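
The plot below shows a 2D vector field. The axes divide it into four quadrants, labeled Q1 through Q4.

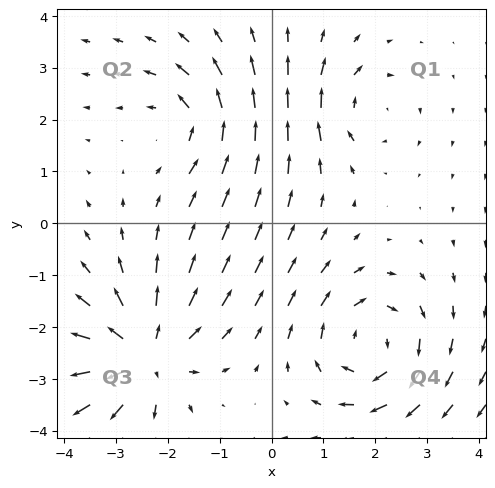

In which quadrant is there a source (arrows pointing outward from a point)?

The source sits at approximately (-2.5, -2.6), which lies in quadrant Q3. The divergence there is about +5, positive as expected for a source.

Q3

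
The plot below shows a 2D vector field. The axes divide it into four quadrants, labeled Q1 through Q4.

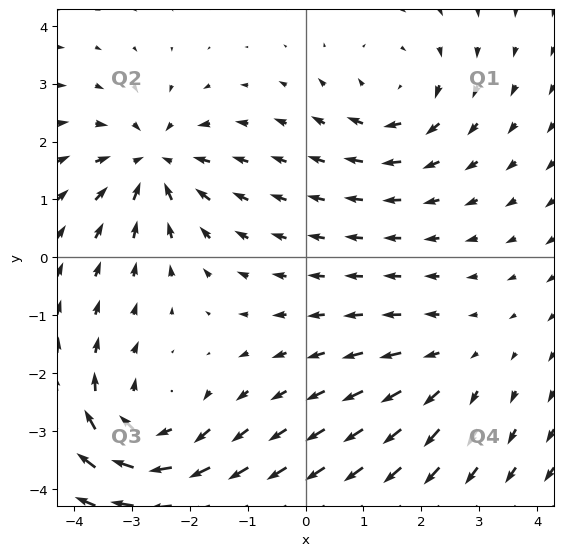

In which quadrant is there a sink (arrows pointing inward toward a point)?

Q2

The sink sits at approximately (-2.6, 1.6), which lies in quadrant Q2. The divergence there is about -5, negative as expected for a sink.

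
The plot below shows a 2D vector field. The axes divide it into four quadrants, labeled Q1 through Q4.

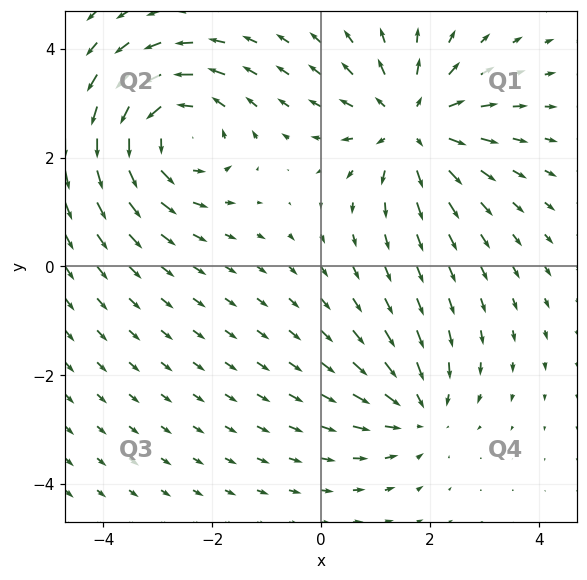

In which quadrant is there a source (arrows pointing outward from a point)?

Q1

The source sits at approximately (1.7, 2.6), which lies in quadrant Q1. The divergence there is about +4, positive as expected for a source.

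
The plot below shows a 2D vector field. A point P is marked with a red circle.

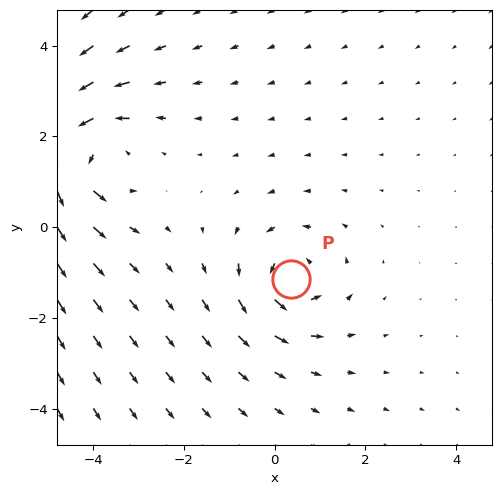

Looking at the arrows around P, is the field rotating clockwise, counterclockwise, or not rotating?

counterclockwise

Near P at (0.4, -1.2) the arrows circulate counterclockwise. The curl (z-component) there is about +4; positive curl means counterclockwise rotation.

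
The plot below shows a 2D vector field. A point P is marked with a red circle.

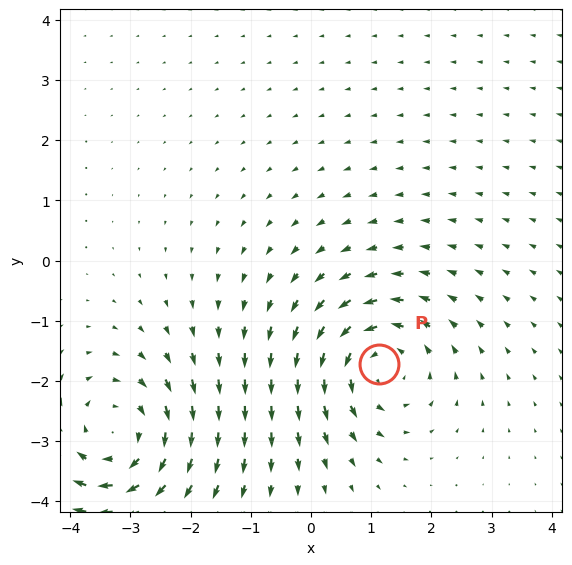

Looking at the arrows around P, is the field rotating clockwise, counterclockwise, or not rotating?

counterclockwise

Near P at (1.1, -1.7) the arrows circulate counterclockwise. The curl (z-component) there is about +4; positive curl means counterclockwise rotation.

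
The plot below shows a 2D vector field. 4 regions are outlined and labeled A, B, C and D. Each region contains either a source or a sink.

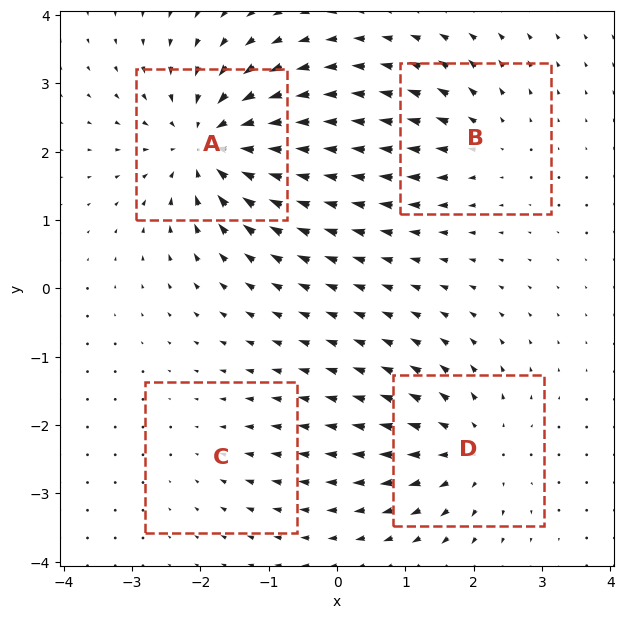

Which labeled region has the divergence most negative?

Divergence at each region's feature centre — A: about -7, B: about +4, C: about -2, D: about +5. Region A is most negative.

A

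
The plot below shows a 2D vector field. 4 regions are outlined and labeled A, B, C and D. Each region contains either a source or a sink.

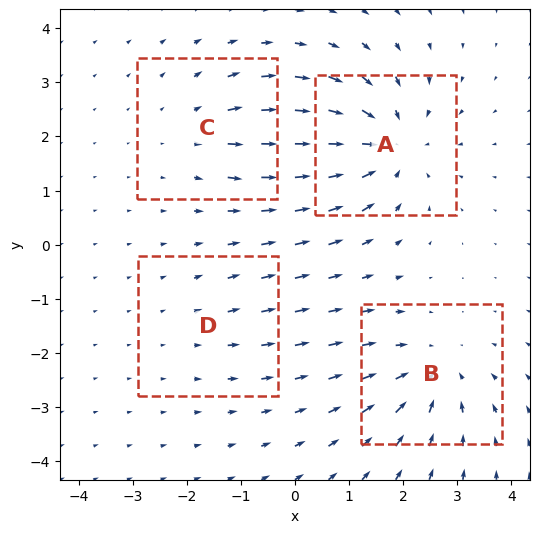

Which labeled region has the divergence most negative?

A

Divergence at each region's feature centre — A: about -6, B: about -4, C: about +3, D: about +2. Region A is most negative.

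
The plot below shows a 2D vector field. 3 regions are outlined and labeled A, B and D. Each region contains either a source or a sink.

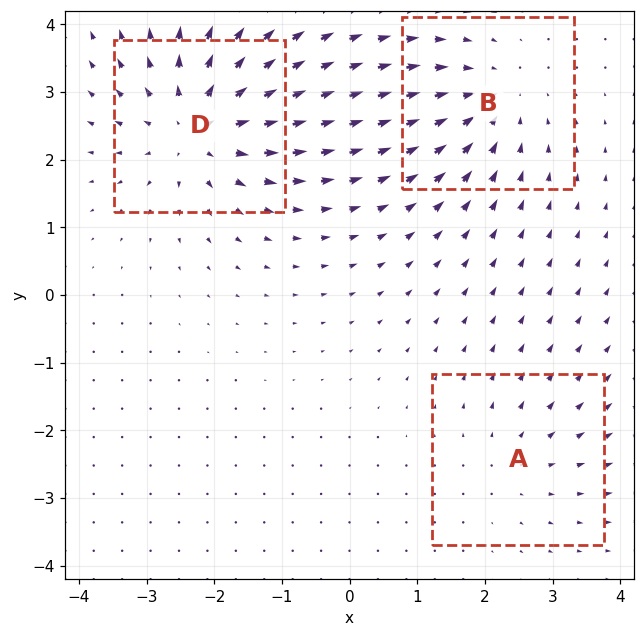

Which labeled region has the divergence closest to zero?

A

Divergence at each region's feature centre — A: about +2, B: about -3, D: about +5. Region A is closest to zero.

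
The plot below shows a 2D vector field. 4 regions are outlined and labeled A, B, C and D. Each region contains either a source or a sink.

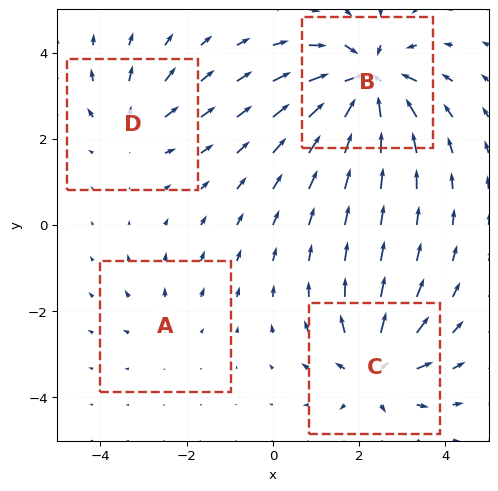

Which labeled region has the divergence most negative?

Divergence at each region's feature centre — A: about +2, B: about -8, C: about +6, D: about +4. Region B is most negative.

B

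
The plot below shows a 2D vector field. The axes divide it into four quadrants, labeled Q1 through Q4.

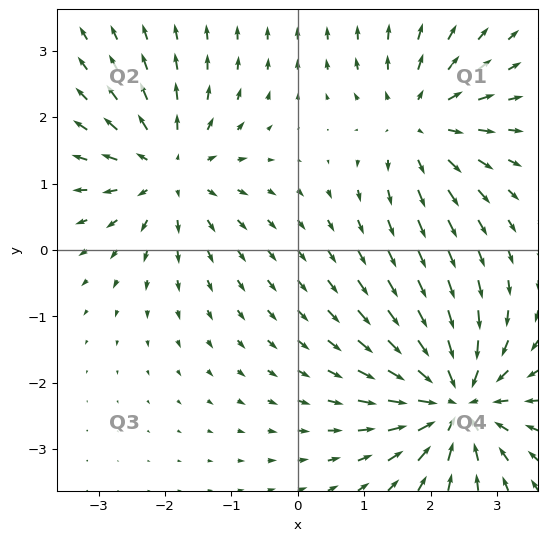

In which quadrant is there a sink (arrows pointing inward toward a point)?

The sink sits at approximately (2.4, -2.3), which lies in quadrant Q4. The divergence there is about -6, negative as expected for a sink.

Q4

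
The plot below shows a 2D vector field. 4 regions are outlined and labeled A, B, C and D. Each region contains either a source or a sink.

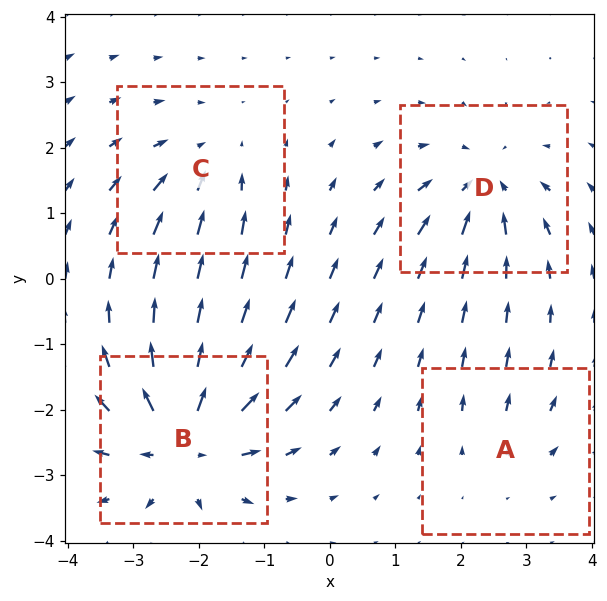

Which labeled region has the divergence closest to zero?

A

Divergence at each region's feature centre — A: about +2, B: about +8, C: about -4, D: about -5. Region A is closest to zero.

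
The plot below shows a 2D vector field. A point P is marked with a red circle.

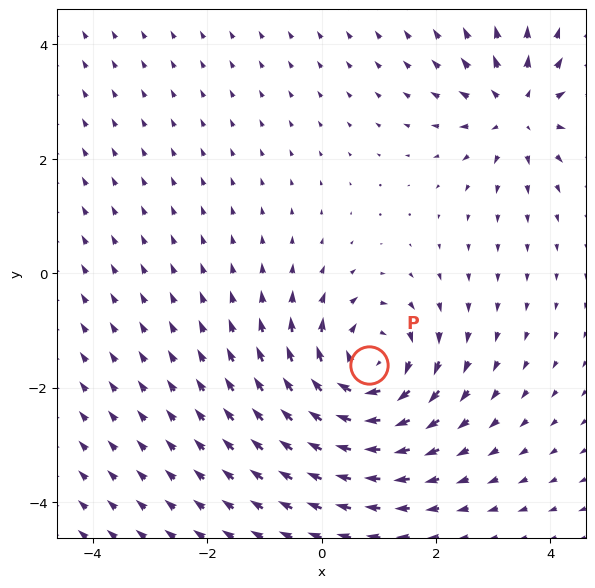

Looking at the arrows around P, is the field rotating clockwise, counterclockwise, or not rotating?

Near P at (0.8, -1.6) the arrows circulate clockwise. The curl (z-component) there is about -5; negative curl means clockwise rotation.

clockwise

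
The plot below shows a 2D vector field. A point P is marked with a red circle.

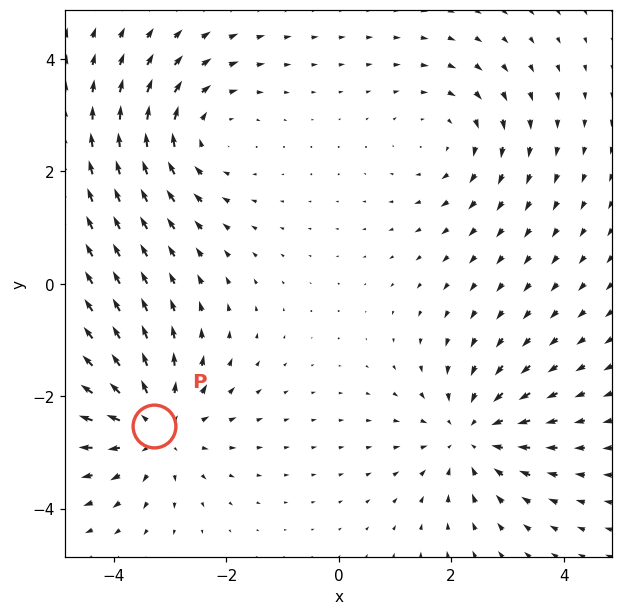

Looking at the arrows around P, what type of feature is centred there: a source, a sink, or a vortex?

At P (-3.3, -2.5) the arrows spread outward. Divergence about +4, curl ≈0 — positive divergence with near-zero curl is a source.

source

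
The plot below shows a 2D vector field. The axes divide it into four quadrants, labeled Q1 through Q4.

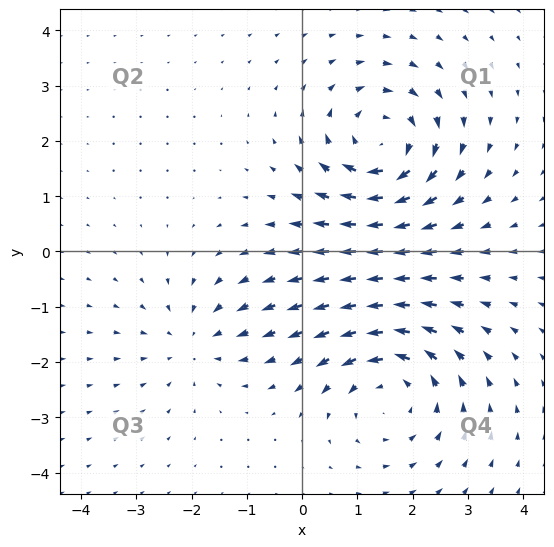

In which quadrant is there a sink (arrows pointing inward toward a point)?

Q3

The sink sits at approximately (-1.9, -1.6), which lies in quadrant Q3. The divergence there is about -2, negative as expected for a sink.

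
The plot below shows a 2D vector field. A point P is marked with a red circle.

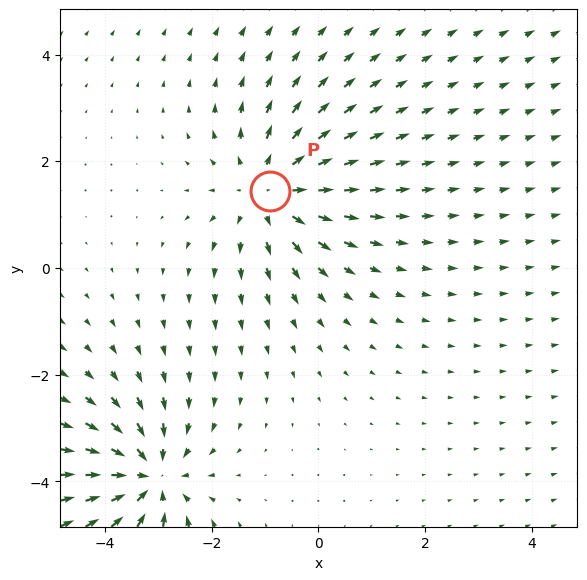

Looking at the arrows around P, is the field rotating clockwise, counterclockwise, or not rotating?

Near P at (-0.9, 1.4) the arrows show no circulation. The curl there is ≈0.

not rotating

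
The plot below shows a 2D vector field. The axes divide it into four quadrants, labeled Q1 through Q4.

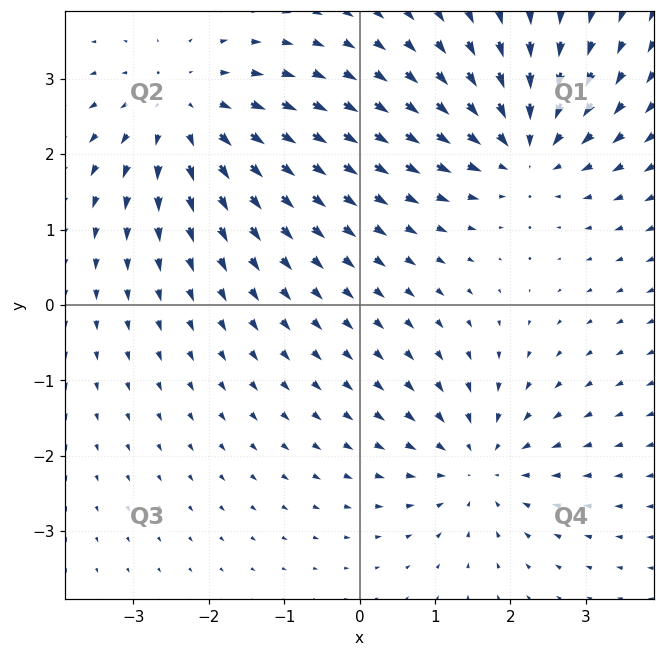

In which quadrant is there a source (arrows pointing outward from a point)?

Q2

The source sits at approximately (-2.3, 2.6), which lies in quadrant Q2. The divergence there is about +3, positive as expected for a source.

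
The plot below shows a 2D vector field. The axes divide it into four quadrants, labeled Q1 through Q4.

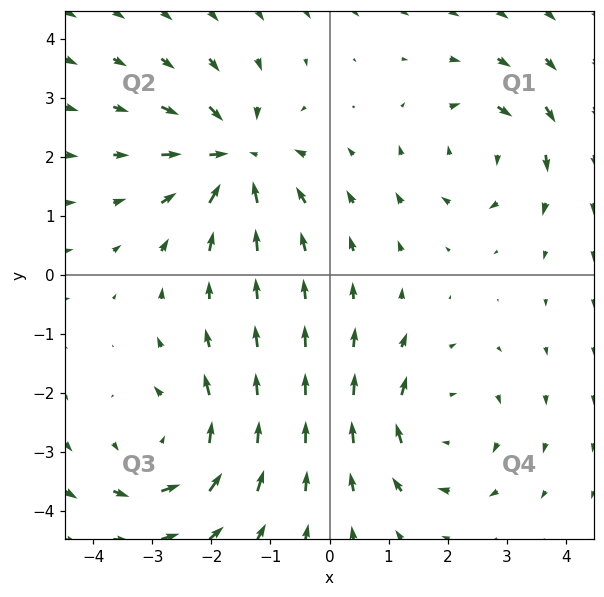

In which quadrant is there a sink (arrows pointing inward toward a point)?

Q2

The sink sits at approximately (-1.6, 2.0), which lies in quadrant Q2. The divergence there is about -5, negative as expected for a sink.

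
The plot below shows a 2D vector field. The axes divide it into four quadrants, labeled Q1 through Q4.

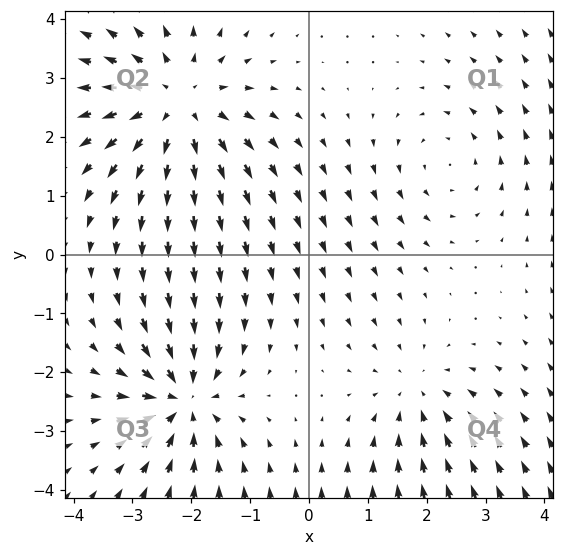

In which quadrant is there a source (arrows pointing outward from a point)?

The source sits at approximately (-2.2, 2.6), which lies in quadrant Q2. The divergence there is about +4, positive as expected for a source.

Q2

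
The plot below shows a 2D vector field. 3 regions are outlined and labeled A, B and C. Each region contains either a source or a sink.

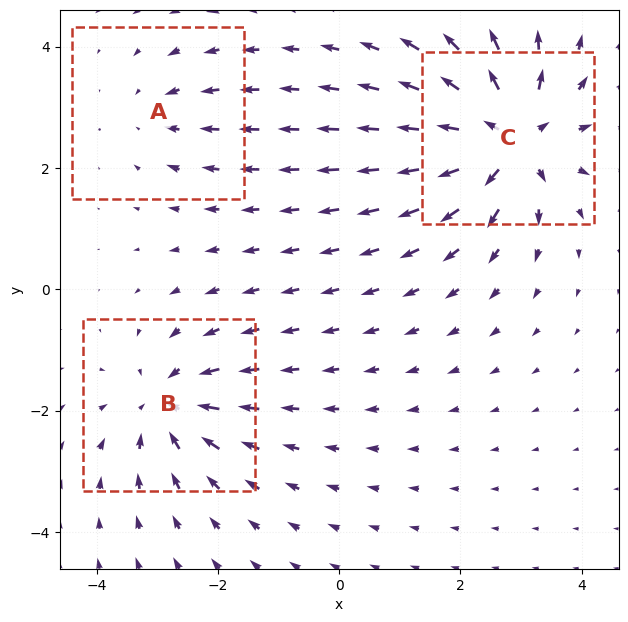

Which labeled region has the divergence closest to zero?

A

Divergence at each region's feature centre — A: about -2, B: about -4, C: about +6. Region A is closest to zero.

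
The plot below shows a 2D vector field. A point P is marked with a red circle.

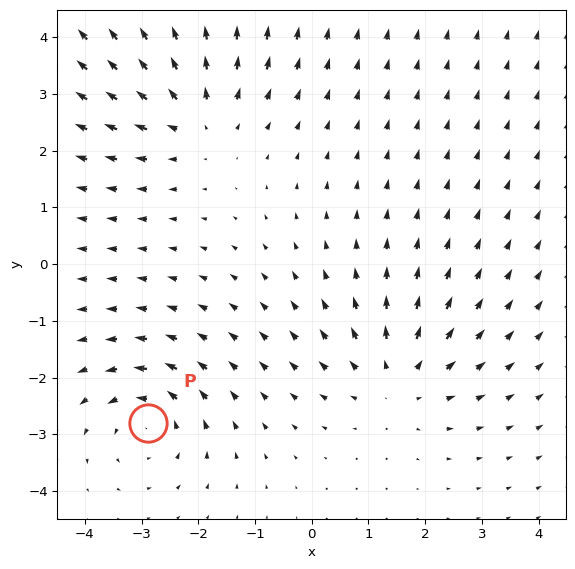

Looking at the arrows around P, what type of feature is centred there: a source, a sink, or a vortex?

At P (-2.9, -2.8) the arrows circulate counterclockwise. Divergence ≈0, curl about +4 — near-zero divergence with nonzero curl is a vortex.

vortex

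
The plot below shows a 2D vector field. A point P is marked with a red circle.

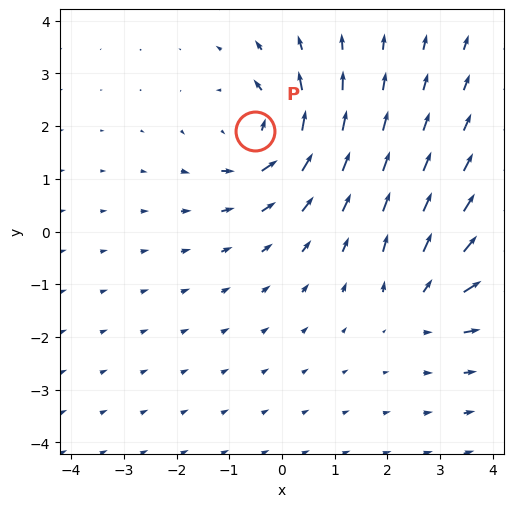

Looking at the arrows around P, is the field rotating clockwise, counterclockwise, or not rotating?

counterclockwise

Near P at (-0.5, 1.9) the arrows circulate counterclockwise. The curl (z-component) there is about +4; positive curl means counterclockwise rotation.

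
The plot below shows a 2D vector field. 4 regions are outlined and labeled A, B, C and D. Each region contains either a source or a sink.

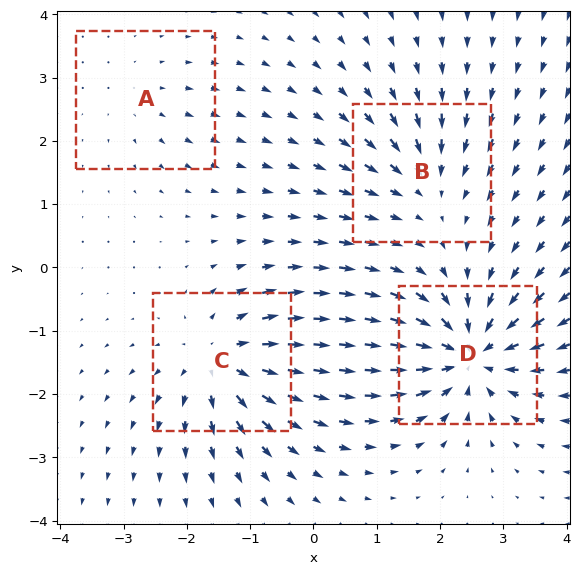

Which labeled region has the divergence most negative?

Divergence at each region's feature centre — A: about +2, B: about -4, C: about +6, D: about -8. Region D is most negative.

D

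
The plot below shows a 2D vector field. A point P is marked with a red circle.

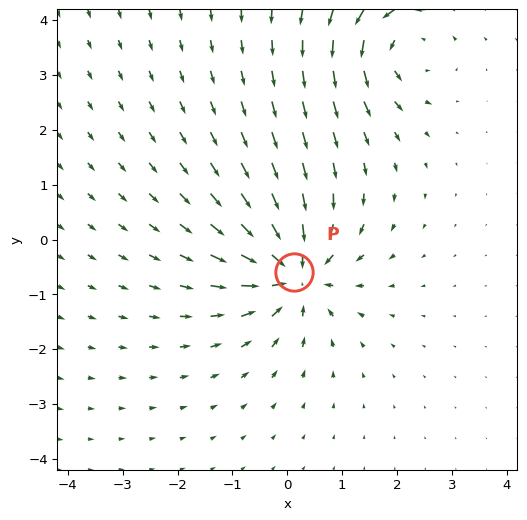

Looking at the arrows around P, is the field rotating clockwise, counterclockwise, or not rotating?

Near P at (0.1, -0.6) the arrows show no circulation. The curl there is ≈0.

not rotating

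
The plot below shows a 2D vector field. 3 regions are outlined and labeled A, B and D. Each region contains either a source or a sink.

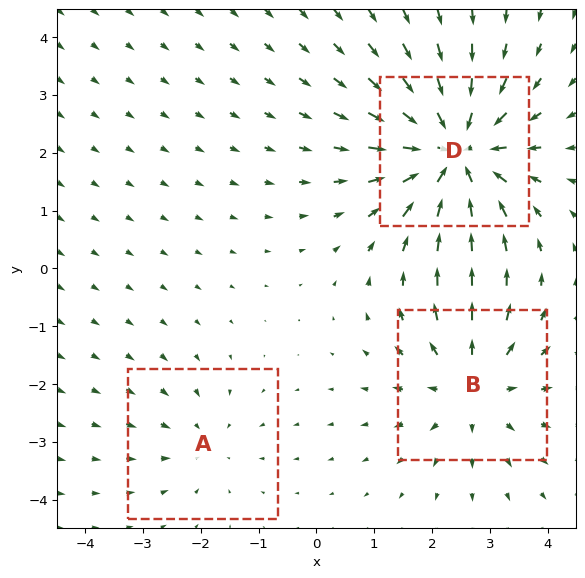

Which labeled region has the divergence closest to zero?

A

Divergence at each region's feature centre — A: about -2, B: about +3, D: about -5. Region A is closest to zero.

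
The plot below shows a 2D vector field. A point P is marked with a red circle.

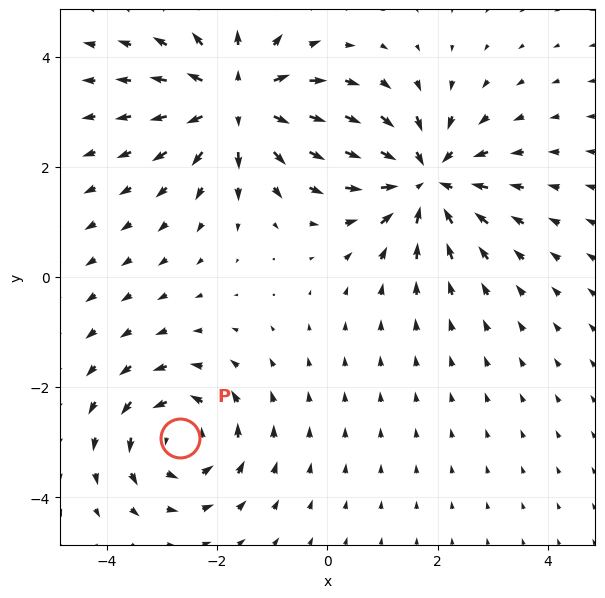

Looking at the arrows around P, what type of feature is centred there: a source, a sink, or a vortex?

At P (-2.7, -2.9) the arrows circulate counterclockwise. Divergence ≈0, curl about +4 — near-zero divergence with nonzero curl is a vortex.

vortex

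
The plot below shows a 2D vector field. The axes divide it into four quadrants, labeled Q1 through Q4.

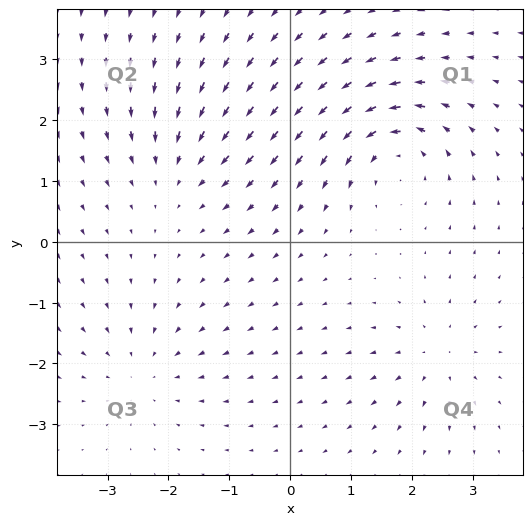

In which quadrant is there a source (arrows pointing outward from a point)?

The source sits at approximately (2.4, -1.9), which lies in quadrant Q4. The divergence there is about +4, positive as expected for a source.

Q4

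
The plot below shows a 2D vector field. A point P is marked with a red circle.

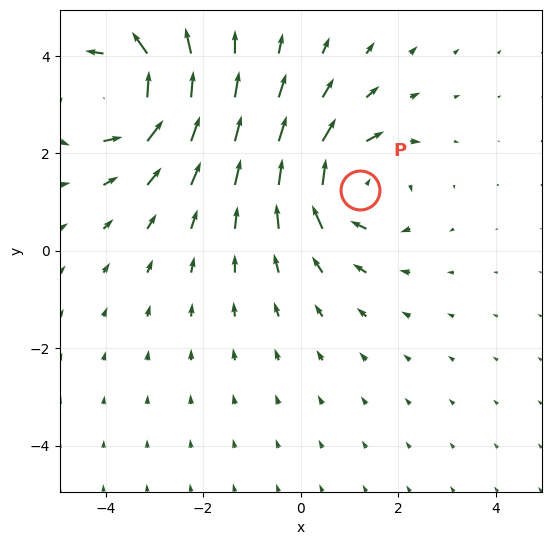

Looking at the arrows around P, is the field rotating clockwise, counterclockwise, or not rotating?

clockwise

Near P at (1.2, 1.3) the arrows circulate clockwise. The curl (z-component) there is about -5; negative curl means clockwise rotation.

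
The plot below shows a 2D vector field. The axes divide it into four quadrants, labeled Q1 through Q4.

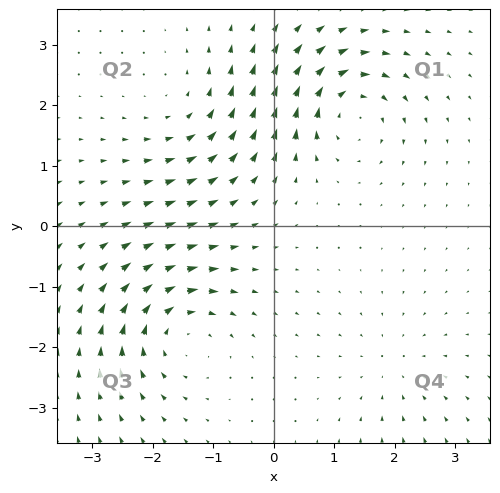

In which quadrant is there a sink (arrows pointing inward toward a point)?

Q4

The sink sits at approximately (2.0, -2.3), which lies in quadrant Q4. The divergence there is about -3, negative as expected for a sink.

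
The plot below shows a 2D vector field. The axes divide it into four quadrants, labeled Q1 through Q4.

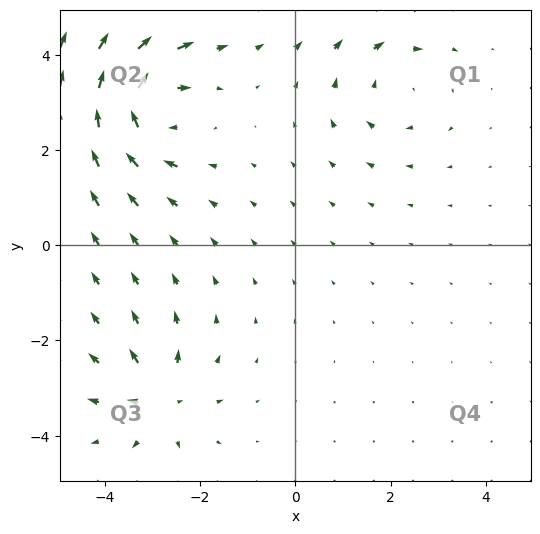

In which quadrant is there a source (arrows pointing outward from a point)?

Q3

The source sits at approximately (-2.9, -3.2), which lies in quadrant Q3. The divergence there is about +4, positive as expected for a source.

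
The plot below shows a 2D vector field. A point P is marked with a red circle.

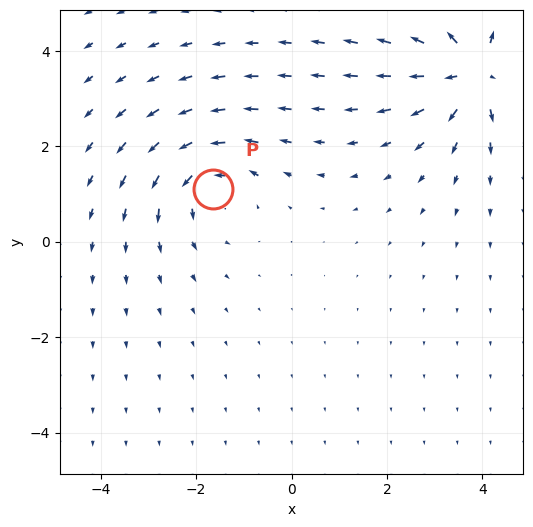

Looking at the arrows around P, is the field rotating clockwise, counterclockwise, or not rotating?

counterclockwise

Near P at (-1.7, 1.1) the arrows circulate counterclockwise. The curl (z-component) there is about +3; positive curl means counterclockwise rotation.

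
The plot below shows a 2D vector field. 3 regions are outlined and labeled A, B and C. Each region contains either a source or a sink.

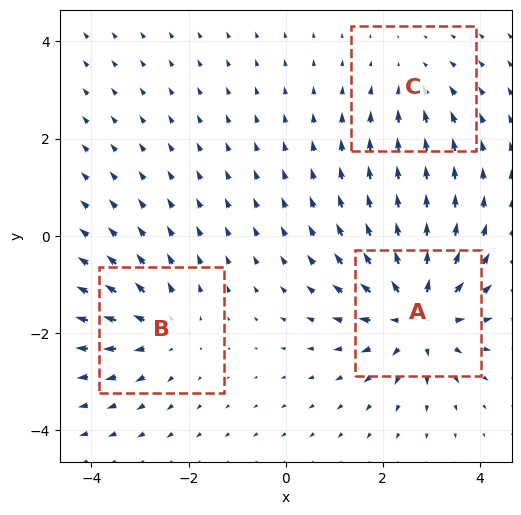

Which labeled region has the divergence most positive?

A

Divergence at each region's feature centre — A: about +5, B: about +3, C: about -2. Region A is most positive.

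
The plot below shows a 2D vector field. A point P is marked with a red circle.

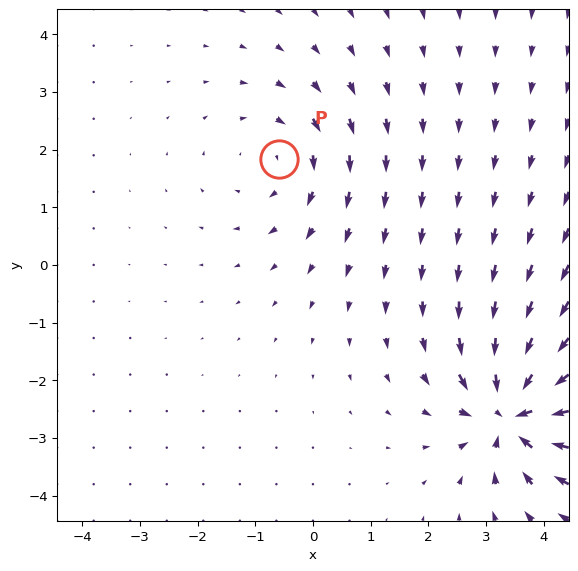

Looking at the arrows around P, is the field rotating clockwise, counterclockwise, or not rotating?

clockwise

Near P at (-0.6, 1.8) the arrows circulate clockwise. The curl (z-component) there is about -3; negative curl means clockwise rotation.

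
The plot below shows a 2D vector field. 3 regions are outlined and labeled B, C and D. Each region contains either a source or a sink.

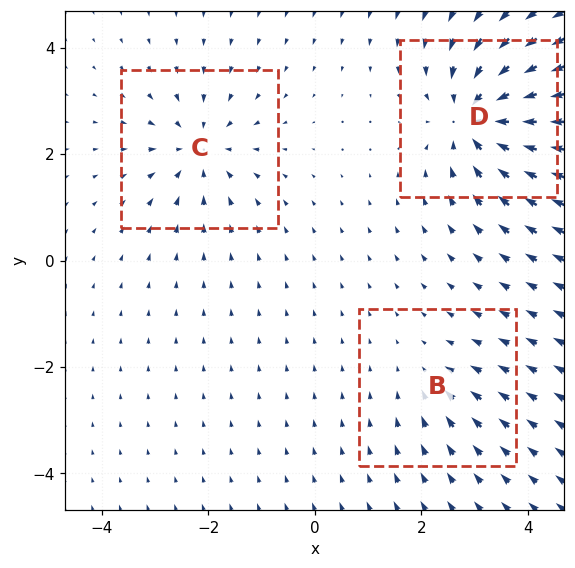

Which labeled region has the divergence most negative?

D

Divergence at each region's feature centre — B: about -2, C: about -4, D: about -6. Region D is most negative.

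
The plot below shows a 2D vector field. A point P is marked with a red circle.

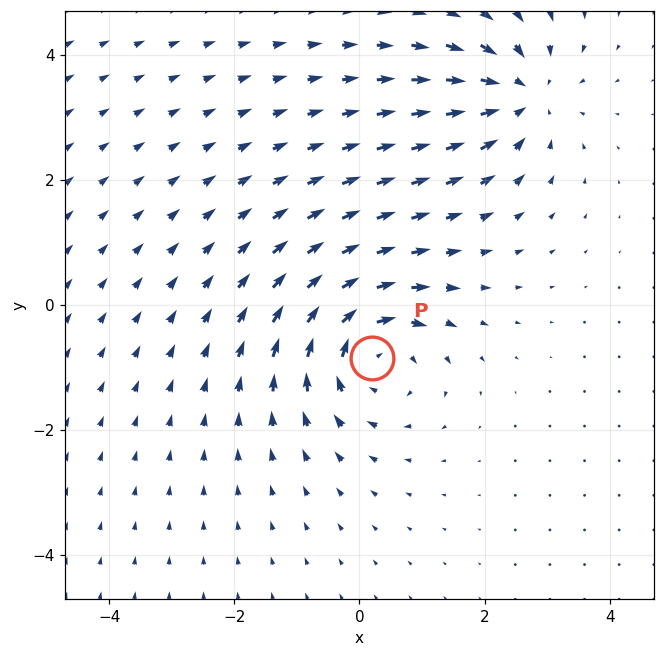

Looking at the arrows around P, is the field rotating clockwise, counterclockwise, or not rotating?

Near P at (0.2, -0.8) the arrows circulate clockwise. The curl (z-component) there is about -4; negative curl means clockwise rotation.

clockwise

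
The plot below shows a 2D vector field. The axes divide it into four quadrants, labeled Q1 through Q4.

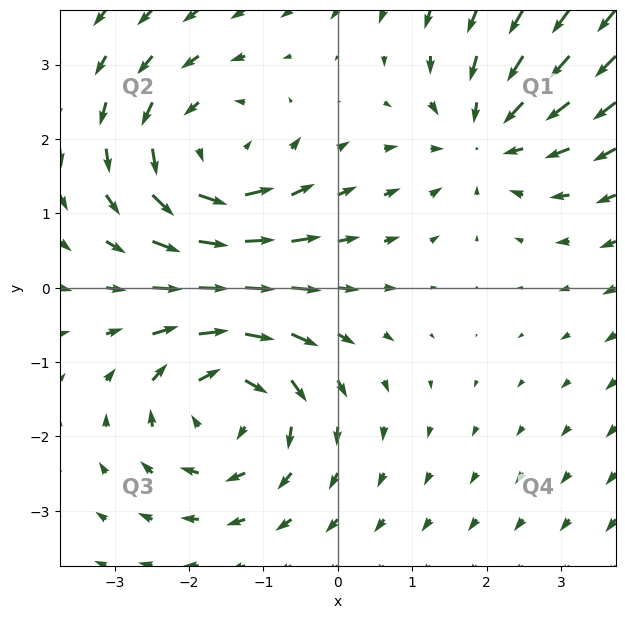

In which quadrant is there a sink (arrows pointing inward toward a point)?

The sink sits at approximately (2.0, 2.0), which lies in quadrant Q1. The divergence there is about -3, negative as expected for a sink.

Q1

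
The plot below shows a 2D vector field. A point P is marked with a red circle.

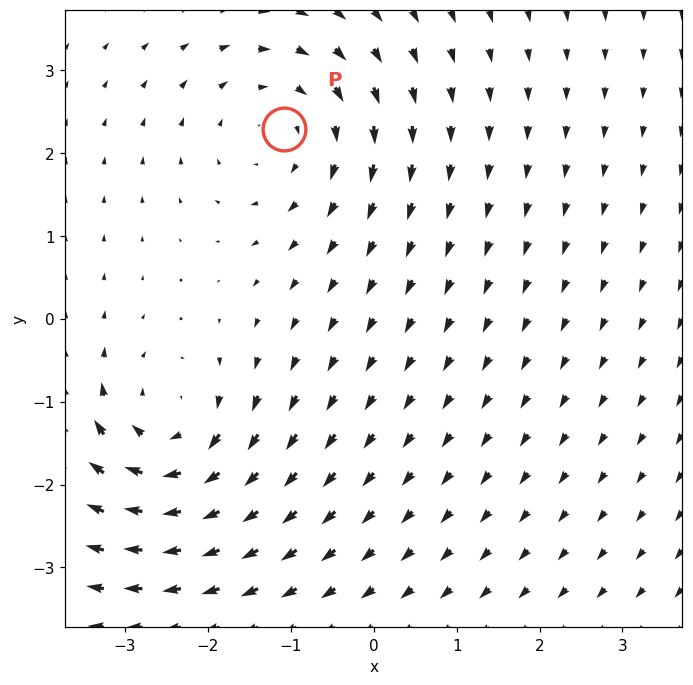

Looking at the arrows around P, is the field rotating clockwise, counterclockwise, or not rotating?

Near P at (-1.1, 2.3) the arrows circulate clockwise. The curl (z-component) there is about -2; negative curl means clockwise rotation.

clockwise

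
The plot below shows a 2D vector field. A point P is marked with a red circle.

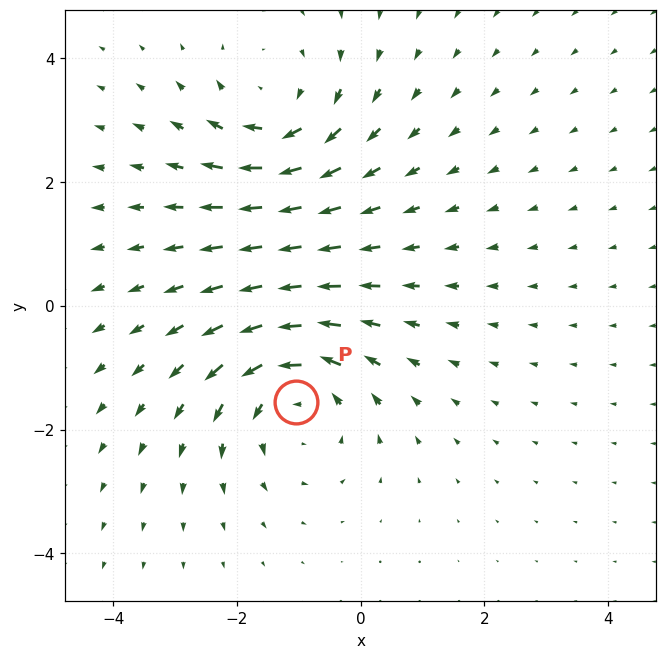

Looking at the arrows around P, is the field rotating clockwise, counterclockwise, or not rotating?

counterclockwise

Near P at (-1.1, -1.6) the arrows circulate counterclockwise. The curl (z-component) there is about +3; positive curl means counterclockwise rotation.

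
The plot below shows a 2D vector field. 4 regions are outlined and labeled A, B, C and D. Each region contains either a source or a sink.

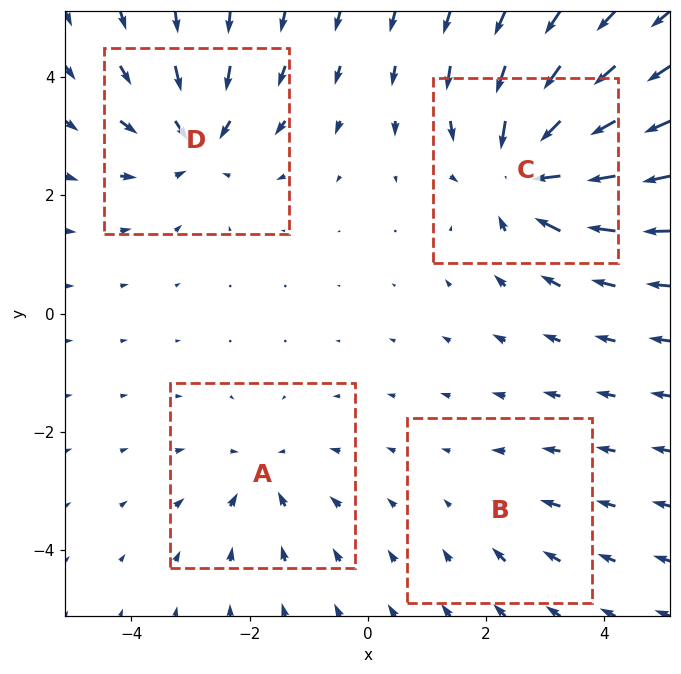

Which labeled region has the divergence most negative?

Divergence at each region's feature centre — A: about -4, B: about -2, C: about -8, D: about -5. Region C is most negative.

C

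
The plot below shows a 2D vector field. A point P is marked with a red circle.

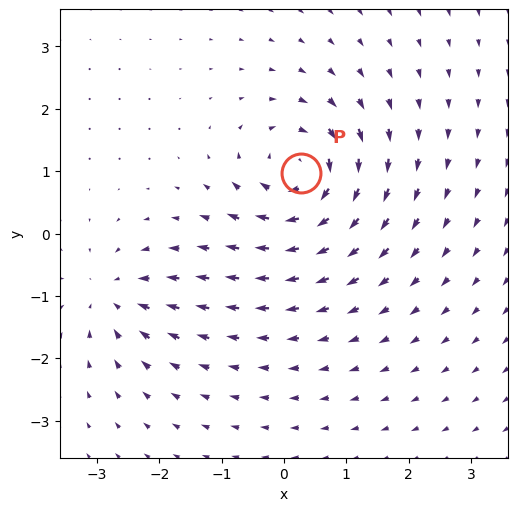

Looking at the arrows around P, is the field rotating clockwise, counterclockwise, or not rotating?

clockwise

Near P at (0.3, 1.0) the arrows circulate clockwise. The curl (z-component) there is about -6; negative curl means clockwise rotation.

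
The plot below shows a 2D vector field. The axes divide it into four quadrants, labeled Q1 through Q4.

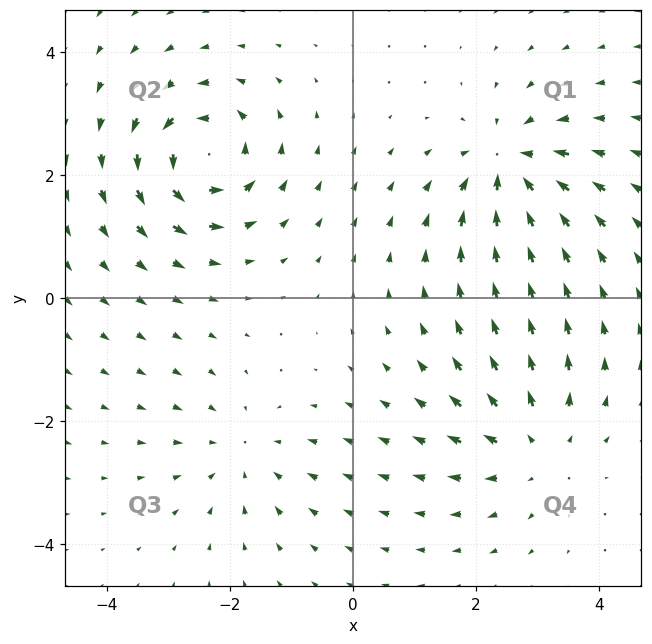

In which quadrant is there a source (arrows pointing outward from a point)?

The source sits at approximately (3.0, -2.4), which lies in quadrant Q4. The divergence there is about +4, positive as expected for a source.

Q4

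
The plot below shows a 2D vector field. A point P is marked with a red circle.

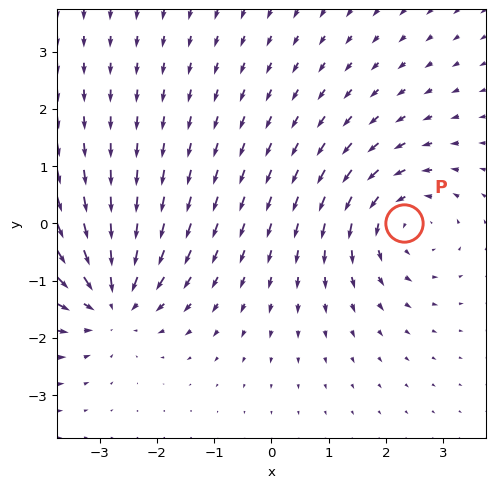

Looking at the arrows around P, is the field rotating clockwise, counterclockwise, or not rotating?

counterclockwise

Near P at (2.3, 0.0) the arrows circulate counterclockwise. The curl (z-component) there is about +3; positive curl means counterclockwise rotation.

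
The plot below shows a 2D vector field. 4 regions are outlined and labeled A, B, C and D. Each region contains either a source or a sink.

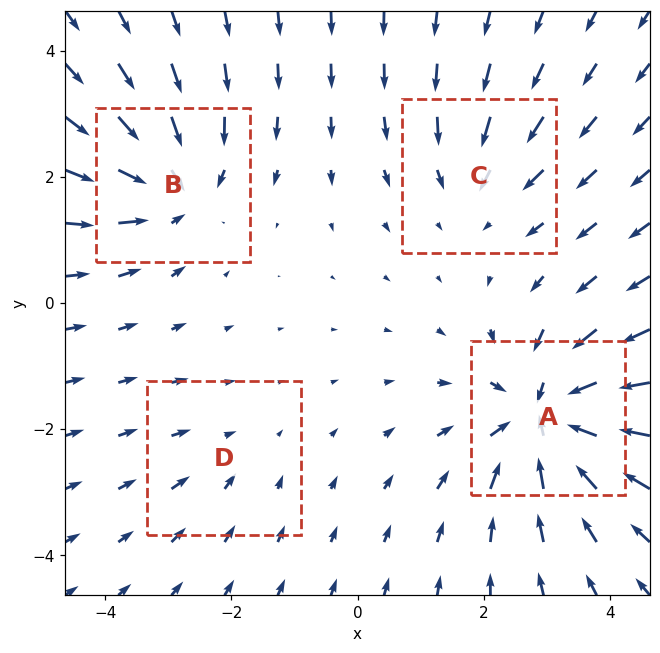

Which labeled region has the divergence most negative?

Divergence at each region's feature centre — A: about -7, B: about -5, C: about -3, D: about -2. Region A is most negative.

A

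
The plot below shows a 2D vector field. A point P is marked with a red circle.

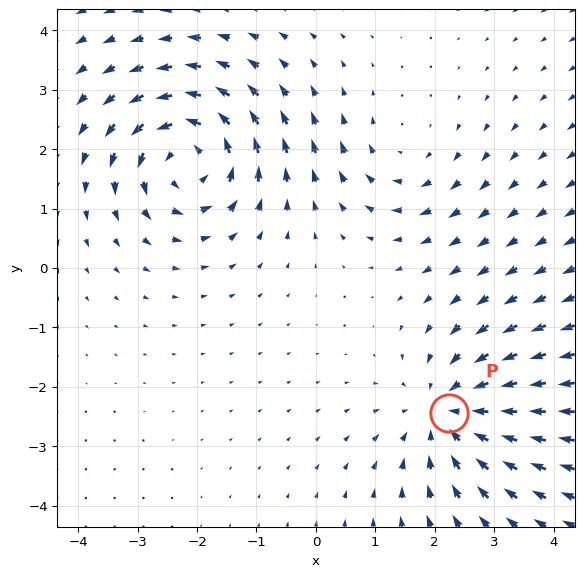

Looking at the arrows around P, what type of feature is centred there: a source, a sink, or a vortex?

sink

At P (2.2, -2.4) the arrows converge inward. Divergence about -4, curl ≈0 — negative divergence with near-zero curl is a sink.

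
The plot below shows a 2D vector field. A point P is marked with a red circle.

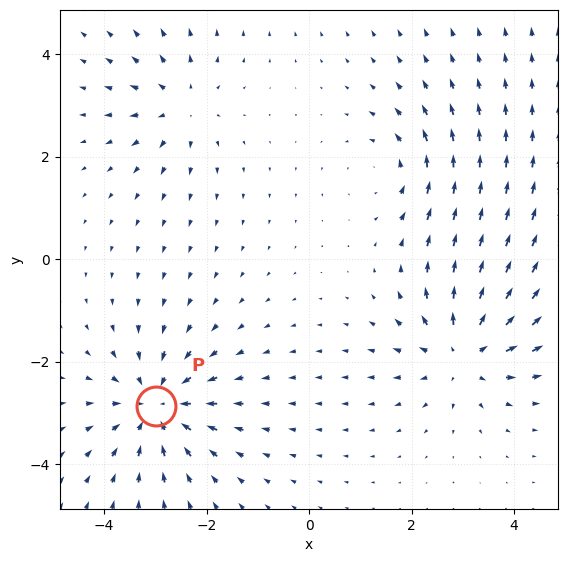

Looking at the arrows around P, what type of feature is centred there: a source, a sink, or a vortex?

sink

At P (-3.0, -2.9) the arrows converge inward. Divergence about -5, curl ≈0 — negative divergence with near-zero curl is a sink.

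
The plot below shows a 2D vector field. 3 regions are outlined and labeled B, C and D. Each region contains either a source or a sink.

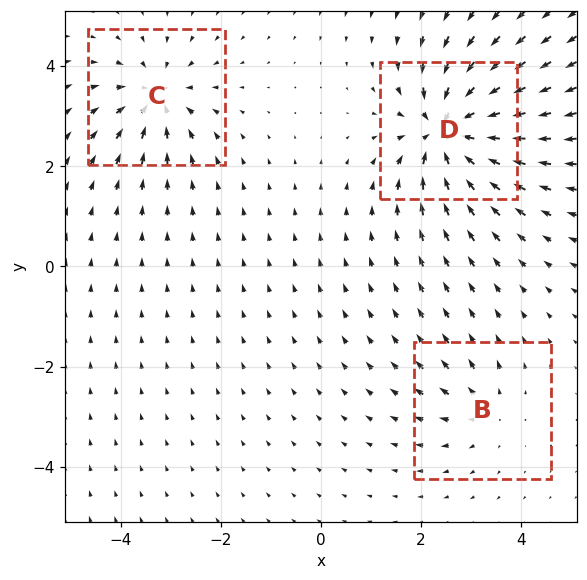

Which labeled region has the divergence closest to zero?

Divergence at each region's feature centre — B: about +2, C: about -4, D: about -6. Region B is closest to zero.

B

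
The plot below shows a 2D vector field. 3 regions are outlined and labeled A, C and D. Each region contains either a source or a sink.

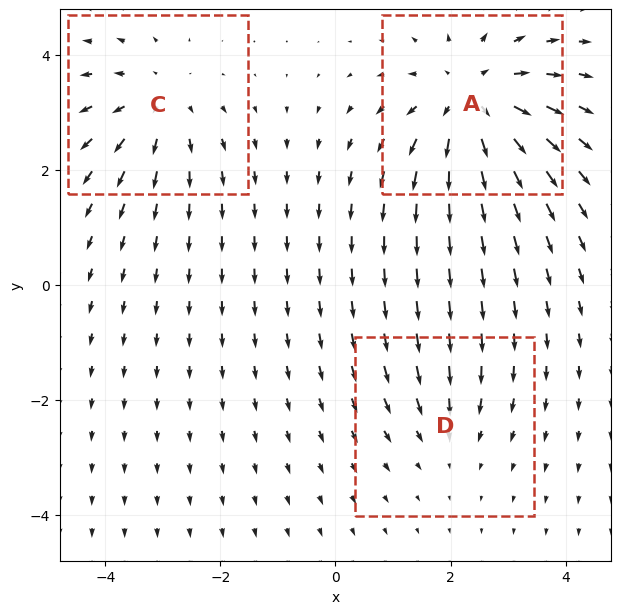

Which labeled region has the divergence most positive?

Divergence at each region's feature centre — A: about +4, C: about +3, D: about -2. Region A is most positive.

A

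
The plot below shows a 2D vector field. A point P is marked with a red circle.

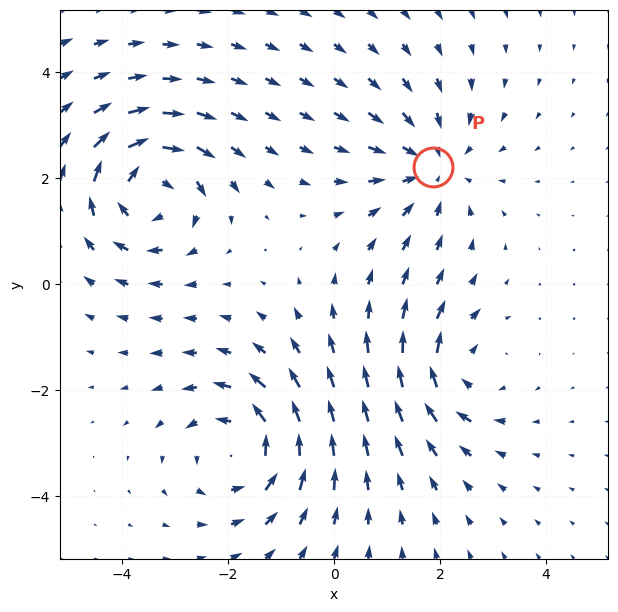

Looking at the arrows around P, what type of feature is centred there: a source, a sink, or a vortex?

sink

At P (1.9, 2.2) the arrows converge inward. Divergence about -4, curl ≈0 — negative divergence with near-zero curl is a sink.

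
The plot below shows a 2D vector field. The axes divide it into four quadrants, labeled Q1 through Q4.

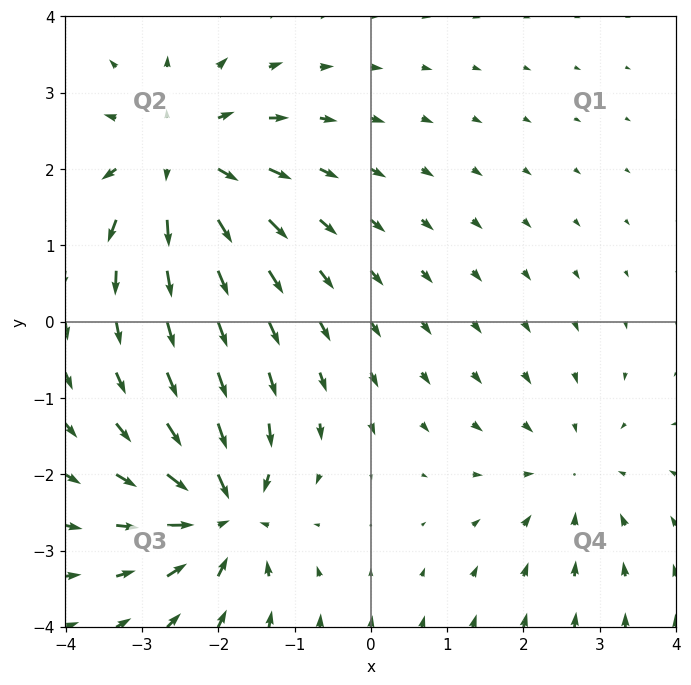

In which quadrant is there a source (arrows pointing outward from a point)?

Q2

The source sits at approximately (-2.5, 2.1), which lies in quadrant Q2. The divergence there is about +5, positive as expected for a source.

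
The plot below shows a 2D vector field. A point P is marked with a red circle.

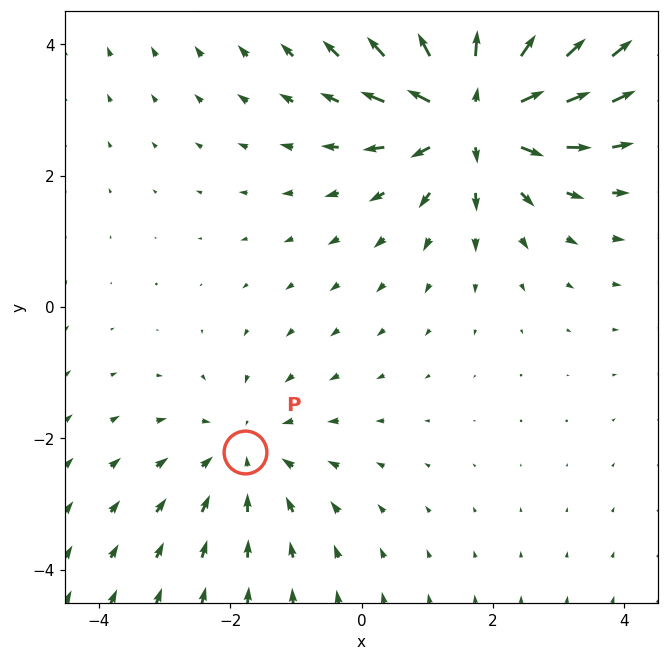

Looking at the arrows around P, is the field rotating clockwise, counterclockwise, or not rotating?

not rotating

Near P at (-1.8, -2.2) the arrows show no circulation. The curl there is ≈0.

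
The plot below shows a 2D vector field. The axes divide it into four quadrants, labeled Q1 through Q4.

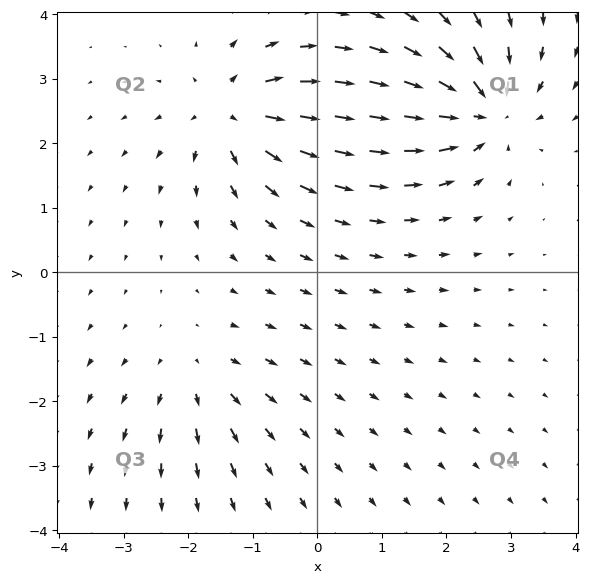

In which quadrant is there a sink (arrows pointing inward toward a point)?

Q1

The sink sits at approximately (2.6, 2.5), which lies in quadrant Q1. The divergence there is about -6, negative as expected for a sink.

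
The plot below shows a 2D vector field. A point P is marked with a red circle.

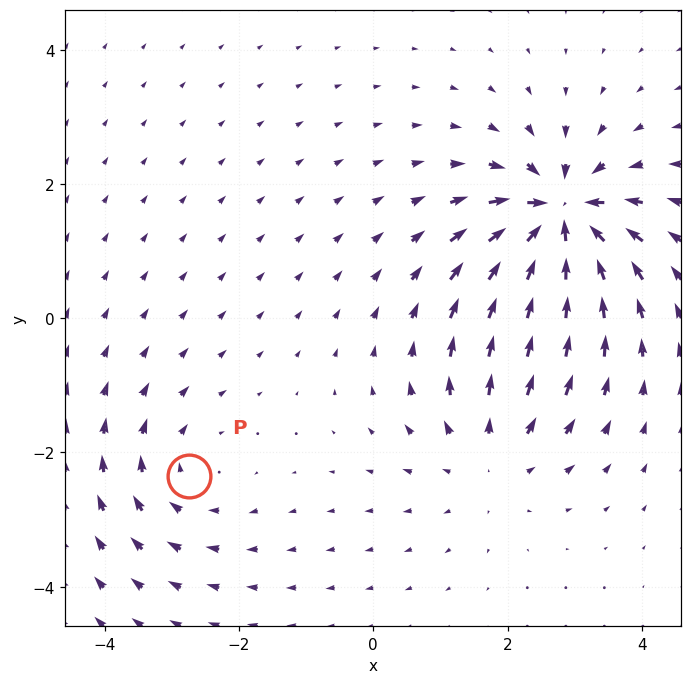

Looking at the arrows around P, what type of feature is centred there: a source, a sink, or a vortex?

vortex

At P (-2.7, -2.4) the arrows circulate clockwise. Divergence ≈0, curl about -2 — near-zero divergence with nonzero curl is a vortex.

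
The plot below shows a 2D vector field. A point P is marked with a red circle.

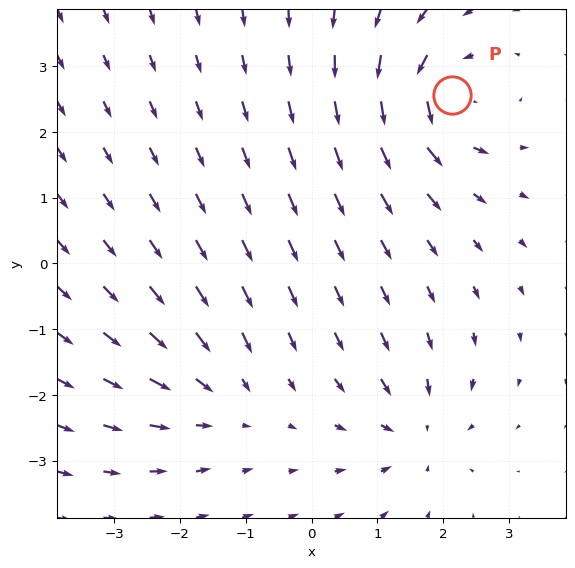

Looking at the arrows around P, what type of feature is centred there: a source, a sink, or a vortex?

At P (2.1, 2.6) the arrows circulate counterclockwise. Divergence ≈0, curl about +5 — near-zero divergence with nonzero curl is a vortex.

vortex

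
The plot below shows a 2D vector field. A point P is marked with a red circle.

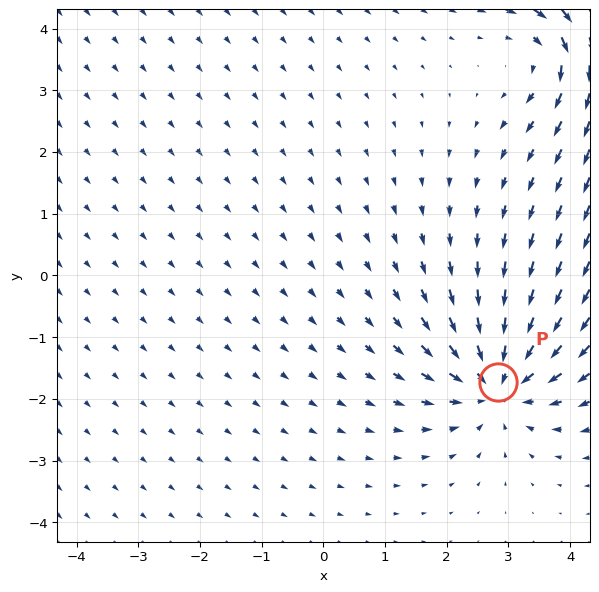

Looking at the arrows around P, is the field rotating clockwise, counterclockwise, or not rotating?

not rotating

Near P at (2.8, -1.7) the arrows show no circulation. The curl there is ≈0.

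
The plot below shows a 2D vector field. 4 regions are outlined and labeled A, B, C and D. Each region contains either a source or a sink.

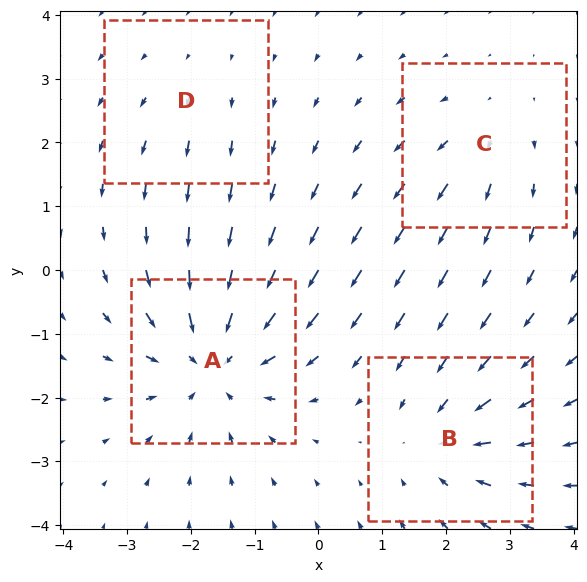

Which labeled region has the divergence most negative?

A

Divergence at each region's feature centre — A: about -6, B: about -4, C: about +3, D: about +2. Region A is most negative.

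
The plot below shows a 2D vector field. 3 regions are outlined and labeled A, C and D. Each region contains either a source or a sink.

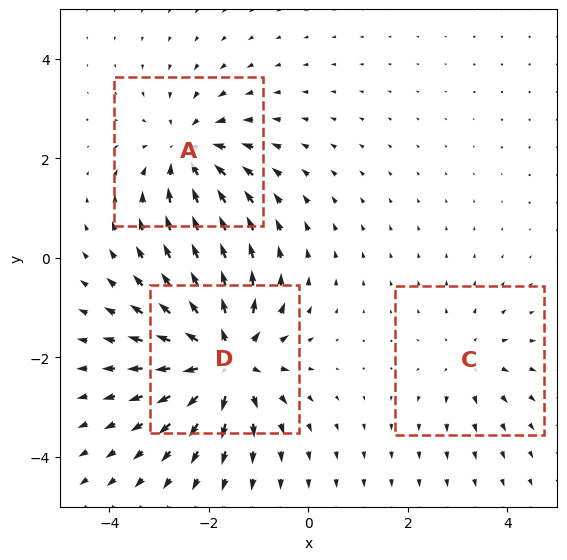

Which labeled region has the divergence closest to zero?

Divergence at each region's feature centre — A: about -4, C: about +2, D: about +5. Region C is closest to zero.

C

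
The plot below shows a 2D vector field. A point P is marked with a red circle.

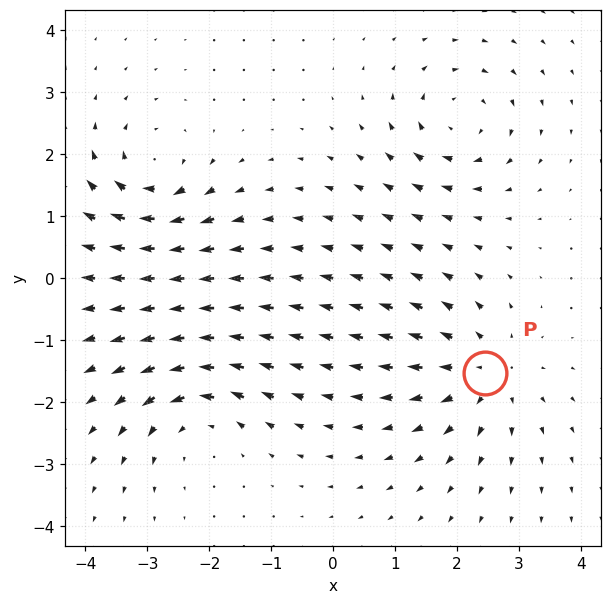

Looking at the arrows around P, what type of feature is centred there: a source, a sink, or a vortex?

At P (2.4, -1.5) the arrows spread outward. Divergence about +5, curl ≈0 — positive divergence with near-zero curl is a source.

source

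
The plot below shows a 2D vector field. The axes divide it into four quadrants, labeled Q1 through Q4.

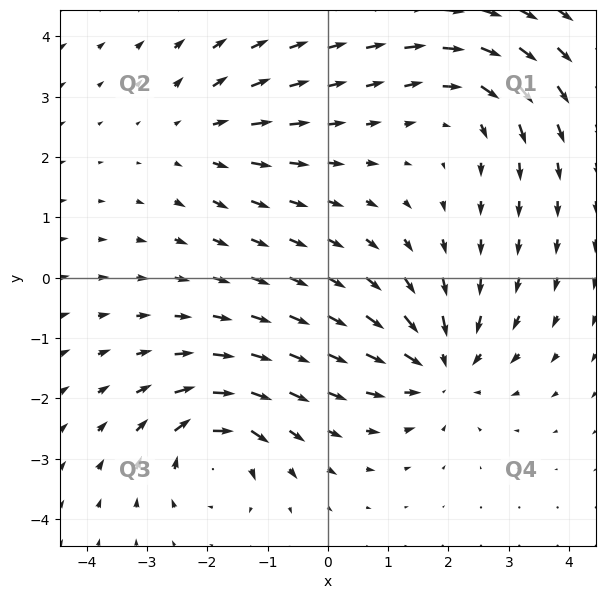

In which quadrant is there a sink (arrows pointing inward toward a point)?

Q4

The sink sits at approximately (1.9, -1.5), which lies in quadrant Q4. The divergence there is about -5, negative as expected for a sink.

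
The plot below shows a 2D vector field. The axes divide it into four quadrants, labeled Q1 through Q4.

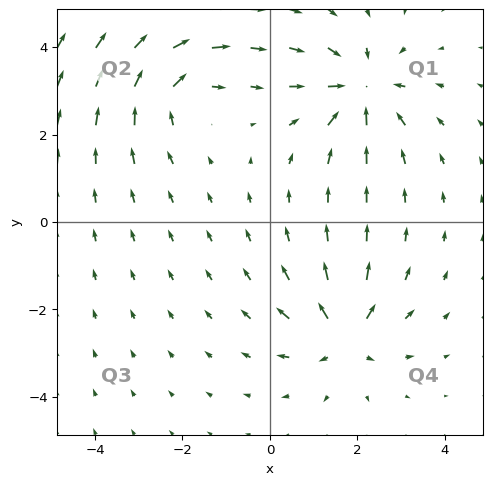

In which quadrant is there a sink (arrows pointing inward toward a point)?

Q1

The sink sits at approximately (2.1, 3.0), which lies in quadrant Q1. The divergence there is about -5, negative as expected for a sink.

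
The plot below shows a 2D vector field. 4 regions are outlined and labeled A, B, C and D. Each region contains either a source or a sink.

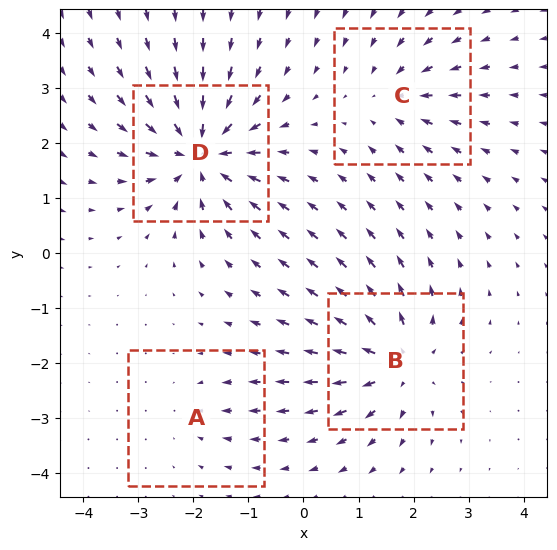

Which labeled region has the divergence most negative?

D

Divergence at each region's feature centre — A: about -2, B: about +6, C: about -4, D: about -8. Region D is most negative.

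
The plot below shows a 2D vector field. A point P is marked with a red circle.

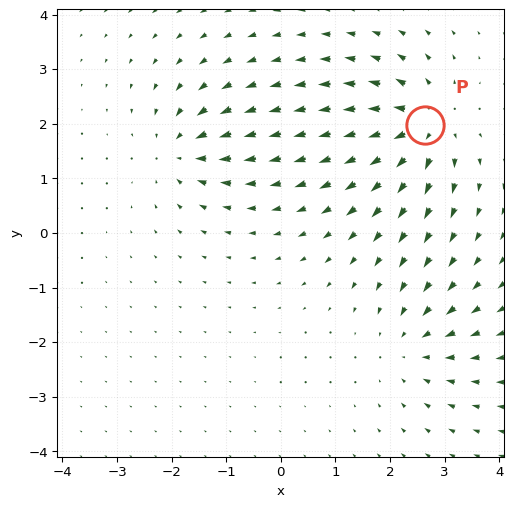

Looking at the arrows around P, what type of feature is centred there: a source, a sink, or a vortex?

At P (2.6, 2.0) the arrows spread outward. Divergence about +5, curl ≈0 — positive divergence with near-zero curl is a source.

source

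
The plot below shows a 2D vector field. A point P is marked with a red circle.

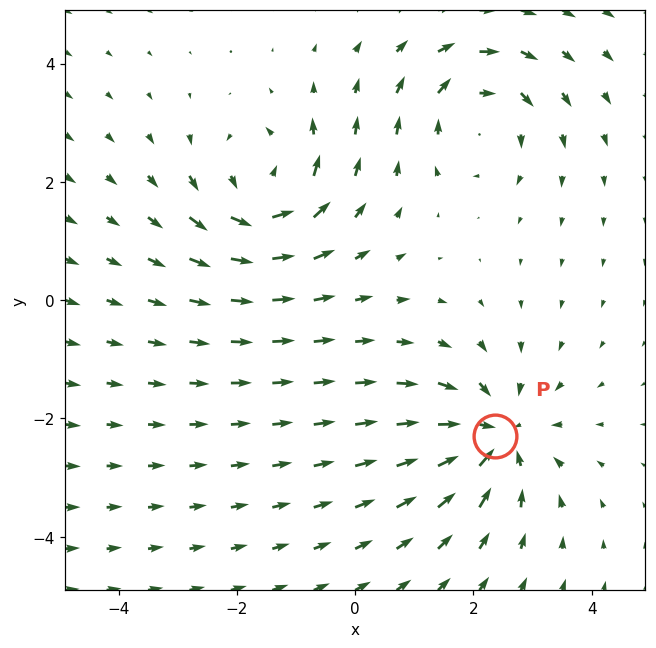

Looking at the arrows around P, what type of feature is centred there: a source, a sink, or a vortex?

At P (2.4, -2.3) the arrows converge inward. Divergence about -5, curl ≈0 — negative divergence with near-zero curl is a sink.

sink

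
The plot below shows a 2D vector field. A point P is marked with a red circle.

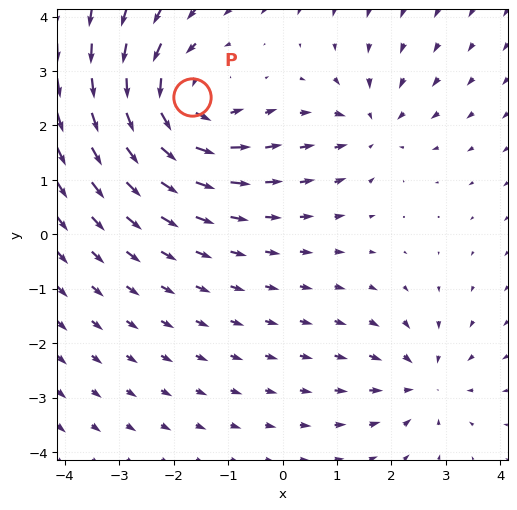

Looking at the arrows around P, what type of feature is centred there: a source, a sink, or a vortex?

vortex

At P (-1.7, 2.5) the arrows circulate counterclockwise. Divergence ≈0, curl about +5 — near-zero divergence with nonzero curl is a vortex.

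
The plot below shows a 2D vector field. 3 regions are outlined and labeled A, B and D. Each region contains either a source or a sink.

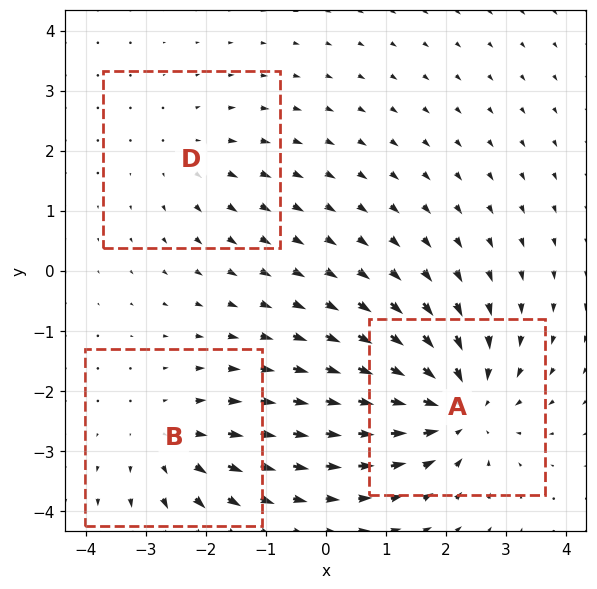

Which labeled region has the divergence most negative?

Divergence at each region's feature centre — A: about -4, B: about +3, D: about +2. Region A is most negative.

A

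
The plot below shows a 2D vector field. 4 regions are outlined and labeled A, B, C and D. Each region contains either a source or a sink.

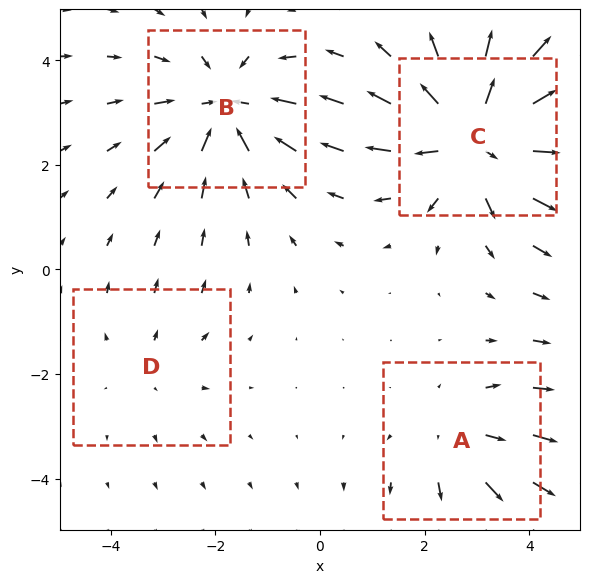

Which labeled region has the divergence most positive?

C

Divergence at each region's feature centre — A: about +3, B: about -4, C: about +6, D: about +2. Region C is most positive.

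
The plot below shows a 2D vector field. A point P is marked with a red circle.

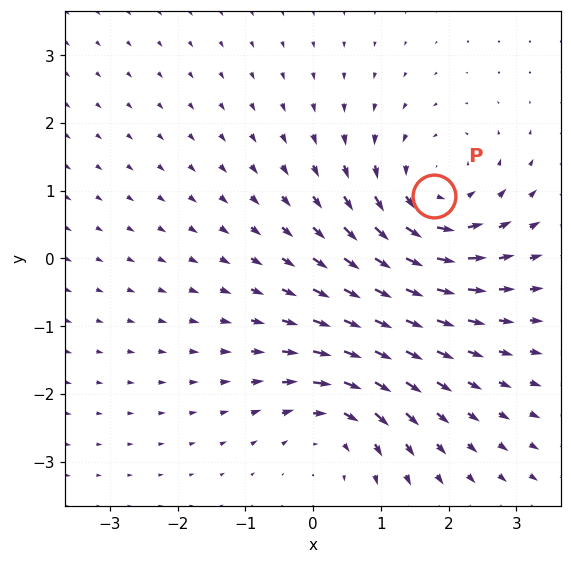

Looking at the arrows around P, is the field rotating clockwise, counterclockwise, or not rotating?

counterclockwise

Near P at (1.8, 0.9) the arrows circulate counterclockwise. The curl (z-component) there is about +4; positive curl means counterclockwise rotation.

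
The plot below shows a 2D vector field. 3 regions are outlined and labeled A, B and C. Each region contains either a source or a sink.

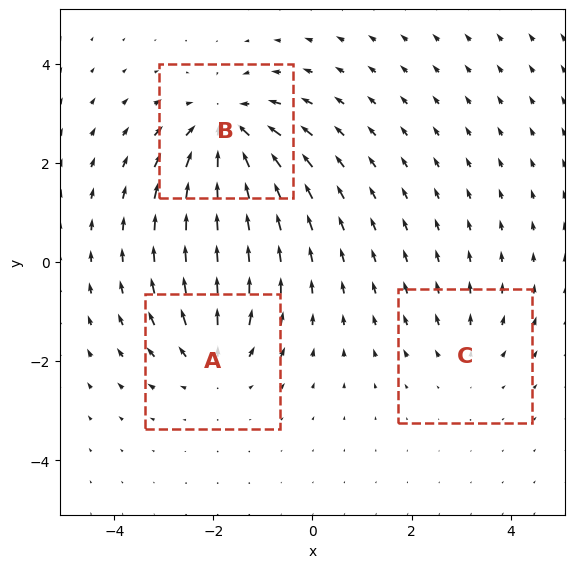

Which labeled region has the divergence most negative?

Divergence at each region's feature centre — A: about +3, B: about -5, C: about +2. Region B is most negative.

B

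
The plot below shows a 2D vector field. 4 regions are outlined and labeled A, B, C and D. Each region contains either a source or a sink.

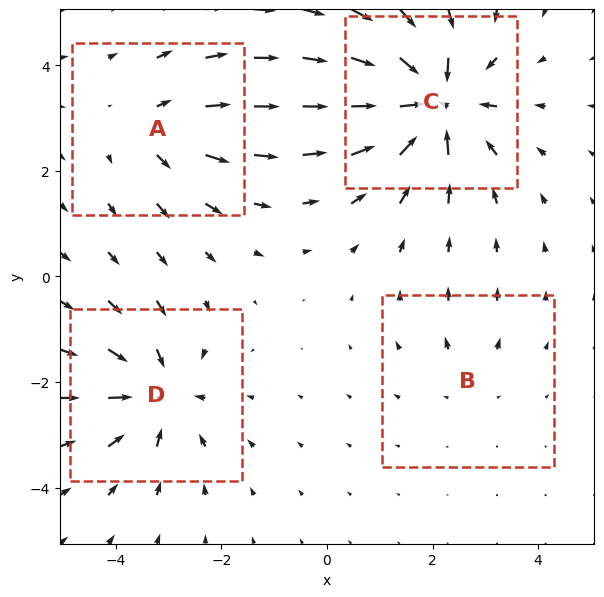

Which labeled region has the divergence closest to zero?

Divergence at each region's feature centre — A: about +4, B: about +2, C: about -9, D: about -6. Region B is closest to zero.

B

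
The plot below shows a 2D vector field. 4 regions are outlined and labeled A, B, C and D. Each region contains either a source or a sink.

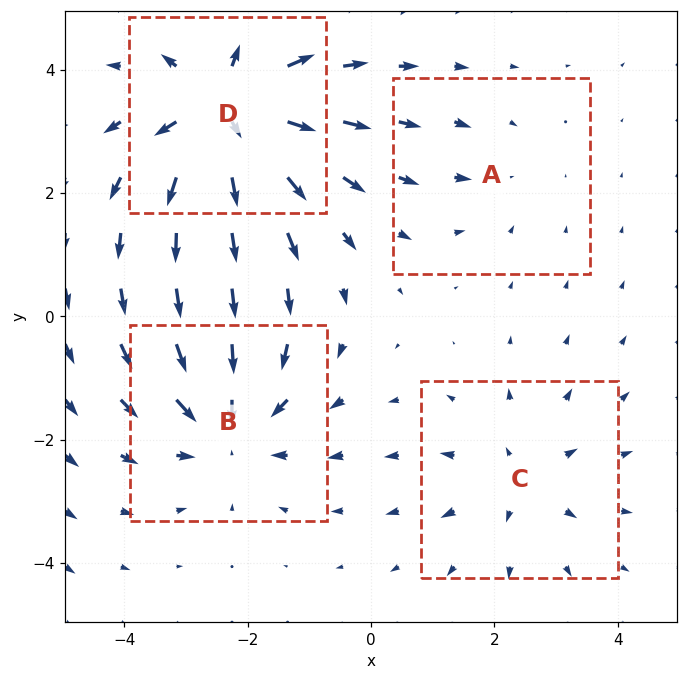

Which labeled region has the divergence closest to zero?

A

Divergence at each region's feature centre — A: about -2, B: about -5, C: about +3, D: about +7. Region A is closest to zero.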